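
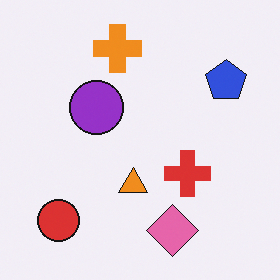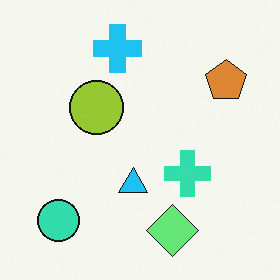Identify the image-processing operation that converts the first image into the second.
Hue-shifted by a large amount.

Every shape's color has rotated by the same amount around the hue wheel — a uniform hue shift.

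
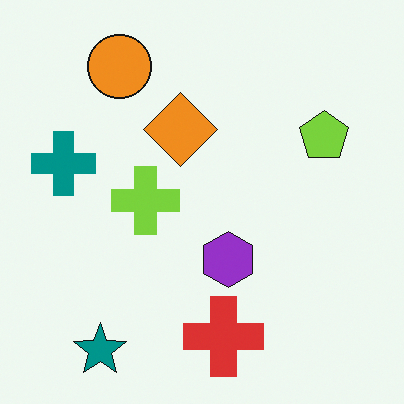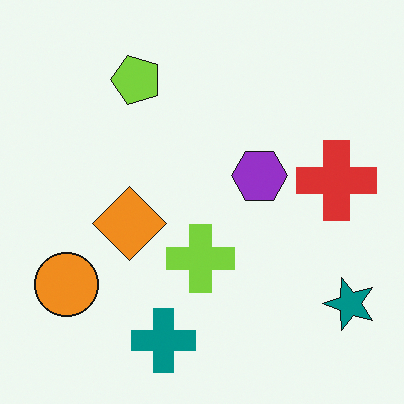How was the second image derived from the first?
The second image is the first rotated 90° counter-clockwise.

The teal star sits in the bottom-left of the first image and the bottom-right of the second — consistent with a whole-image 90° counter-clockwise rotation.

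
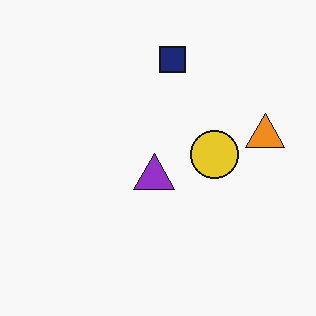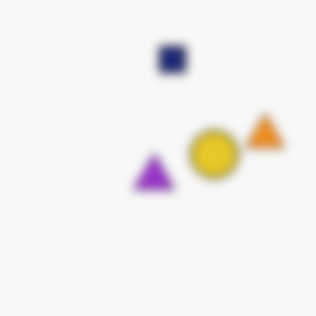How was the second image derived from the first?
The image was strongly gaussian-blurred.

Shape edges and outlines are uniformly softened across the whole image.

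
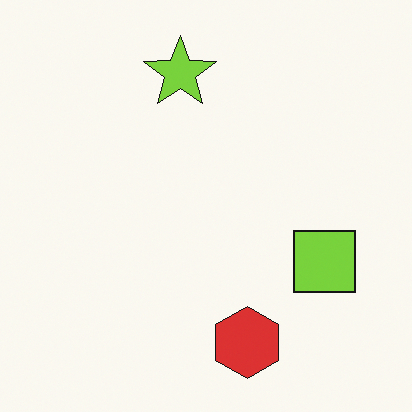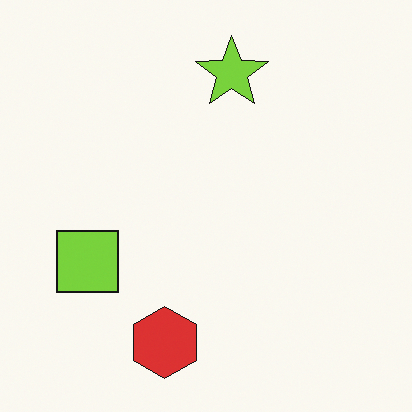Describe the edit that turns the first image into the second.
This is the original image flipped horizontally (left ↔ right).

The lime square is in the right of the first image and the left of the second — shapes on opposite sides of the vertical midline have swapped in a mirror flip.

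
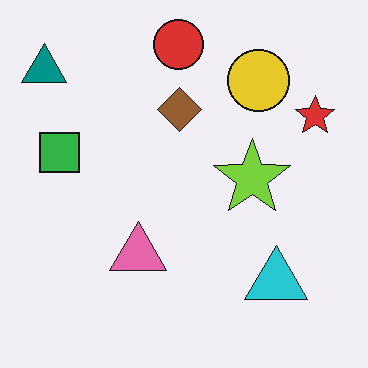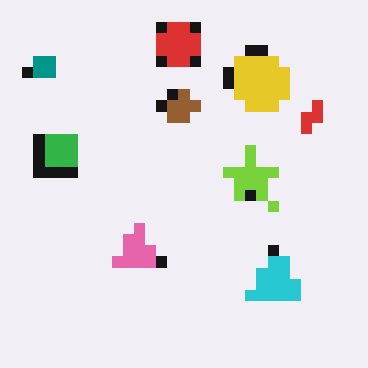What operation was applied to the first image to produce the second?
The image was coarsely pixelated.

Shapes are reduced to large square blocks; fine edges and outlines are lost — a downscale-then-upscale (mosaic) effect.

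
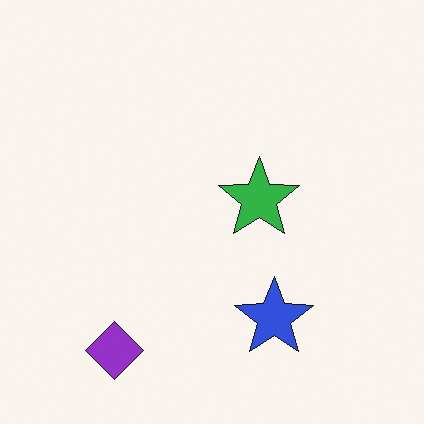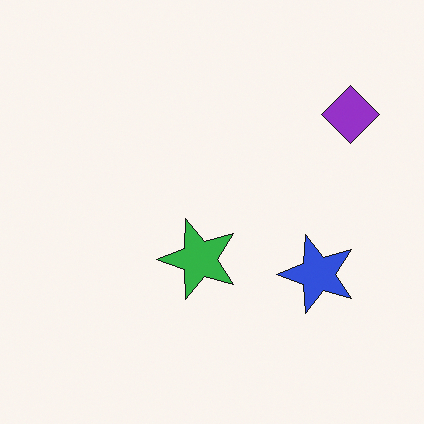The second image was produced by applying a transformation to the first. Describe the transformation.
The image was transposed (reflected across the top-left ↔ bottom-right diagonal).

Shapes have swapped their row and column positions — what was in the top-right is now in the bottom-left — a diagonal reflection.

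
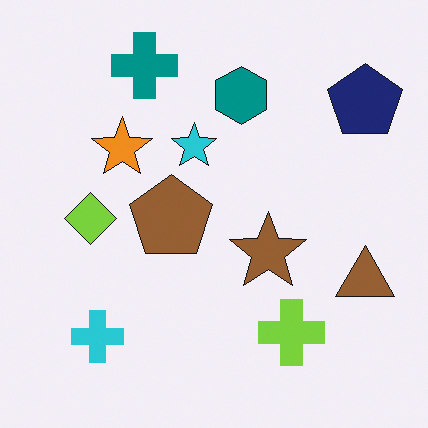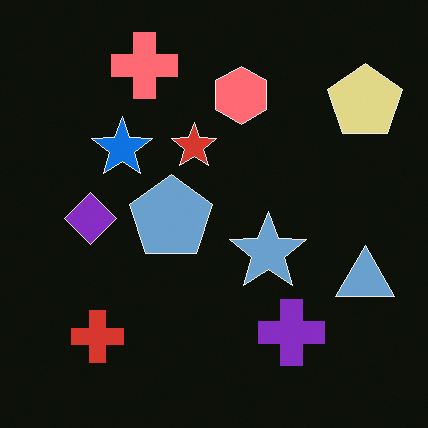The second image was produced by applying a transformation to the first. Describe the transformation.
This is the original image color-inverted (negative).

The light background has become dark and every shape's color is its complement — a photographic negative.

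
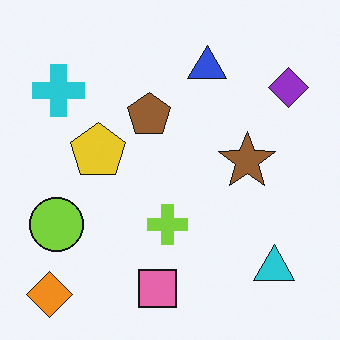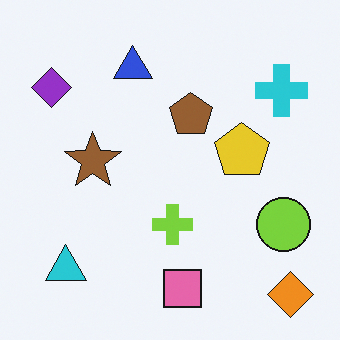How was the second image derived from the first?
Flipped horizontally (left ↔ right).

The orange diamond is in the bottom-left of the first image and the bottom-right of the second — shapes on opposite sides of the vertical midline have swapped in a mirror flip.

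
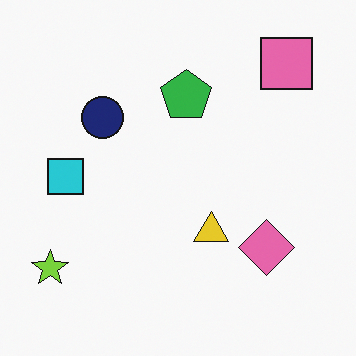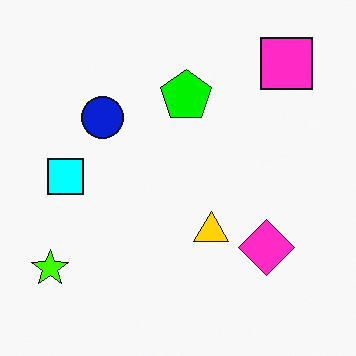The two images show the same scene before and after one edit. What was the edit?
The second image is the first made much more vivid (saturation change).

All colors are more vivid — a global saturation change.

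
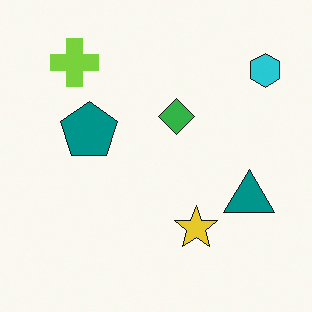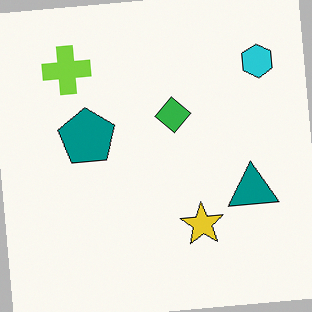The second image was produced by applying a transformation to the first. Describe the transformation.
Rotated counter-clockwise by a few degrees.

Every shape is tilted by the same angle and the image corners show triangular fill wedges — a whole-image rotation by a non-right angle.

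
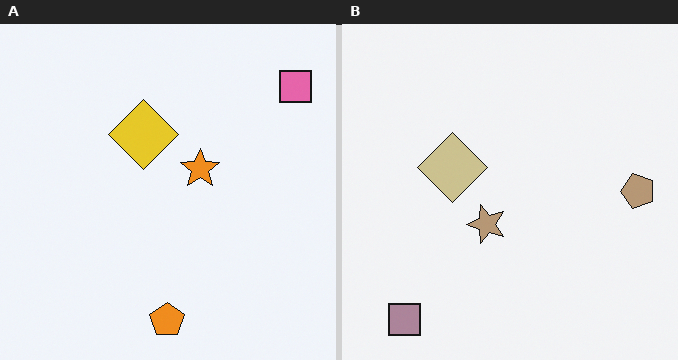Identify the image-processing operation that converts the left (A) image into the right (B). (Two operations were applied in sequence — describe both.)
The transformation is: heavily desaturated, then transposed (reflected across the top-left ↔ bottom-right diagonal).

All colors are more muted and greyish — a global saturation change. Shapes have swapped their row and column positions — what was in the top-right is now in the bottom-left — a diagonal reflection.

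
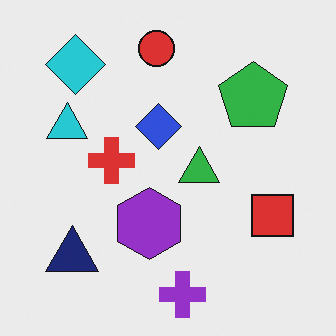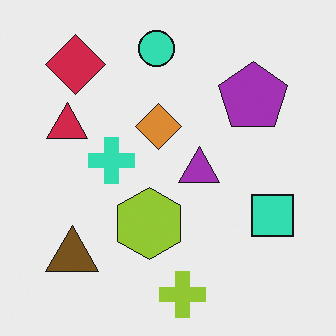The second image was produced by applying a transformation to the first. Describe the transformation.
The transformation is: hue-shifted through roughly half the color wheel.

Every shape's color has rotated by the same amount around the hue wheel — a uniform hue shift.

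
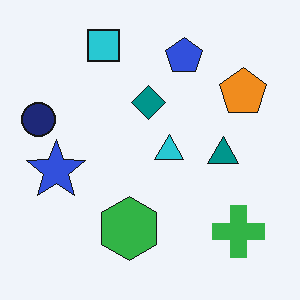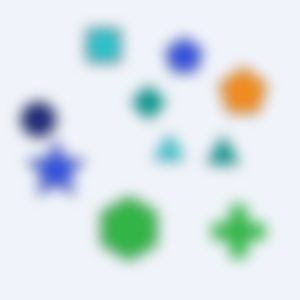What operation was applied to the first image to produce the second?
Strongly gaussian-blurred.

Shape edges and outlines are uniformly softened across the whole image.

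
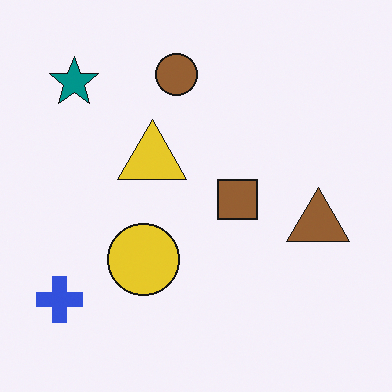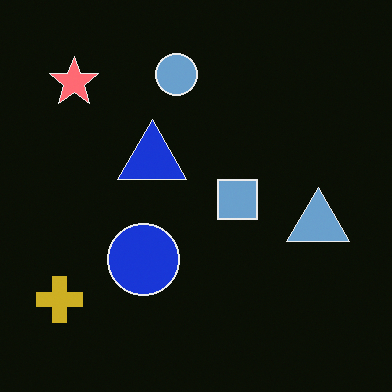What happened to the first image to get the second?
Color-inverted (negative).

The light background has become dark and every shape's color is its complement — a photographic negative.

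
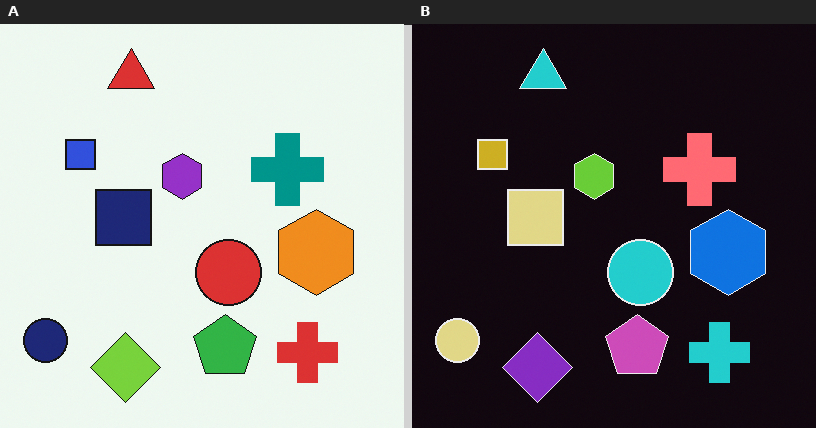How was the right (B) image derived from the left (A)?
The right (B) image is the left (A) color-inverted (negative).

The light background has become dark and every shape's color is its complement — a photographic negative.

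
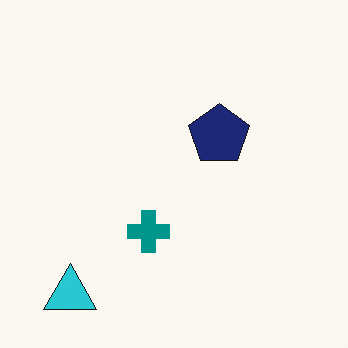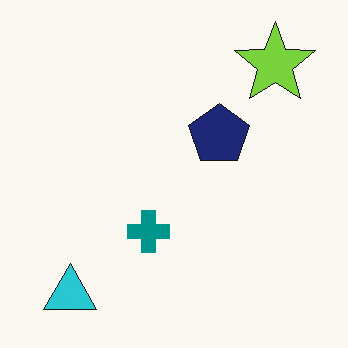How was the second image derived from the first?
The image was overlaid with an additional lime star.

A lime star appears in the second image that is absent from the first.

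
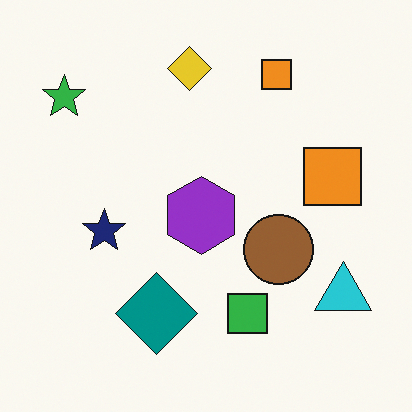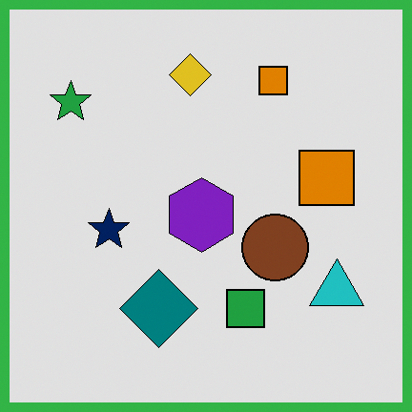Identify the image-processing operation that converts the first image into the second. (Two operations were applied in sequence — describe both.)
It was moderately posterized, then framed with a green border.

Each flat color has snapped to a coarser quantized level — most visibly, the near-white background has dropped to a flat grey. A solid green frame runs around the edge of the second image, with the content slightly shrunk inside it.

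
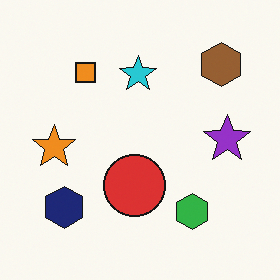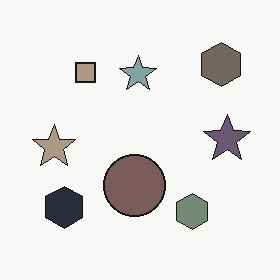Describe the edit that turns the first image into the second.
Heavily desaturated.

All colors are more muted and greyish — a global saturation change.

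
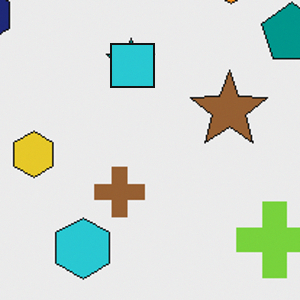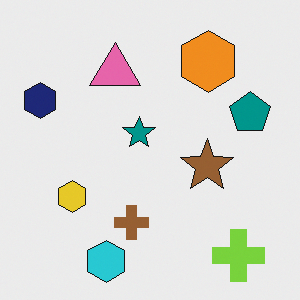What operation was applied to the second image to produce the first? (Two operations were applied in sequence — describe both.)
This is the original image cropped slightly and scaled back up, then overlaid with an additional cyan square.

The visible shapes are larger and the field of view is narrower; shapes near the original edges may be partly or wholly outside the frame — a crop-and-rescale. A cyan square appears in the first image that is absent from the second.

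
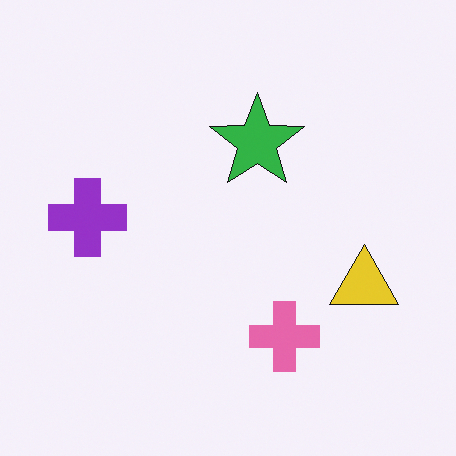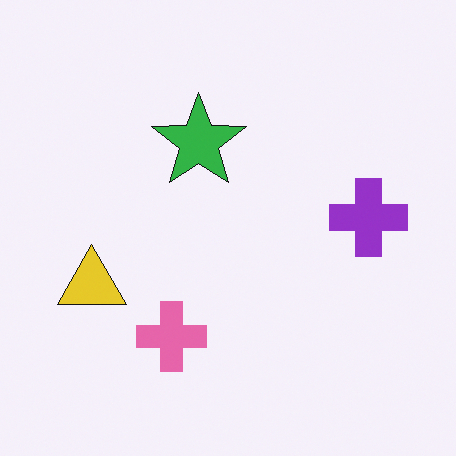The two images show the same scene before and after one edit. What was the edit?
The second image is the first flipped horizontally (left ↔ right).

The purple cross is in the left of the first image and the right of the second — shapes on opposite sides of the vertical midline have swapped in a mirror flip.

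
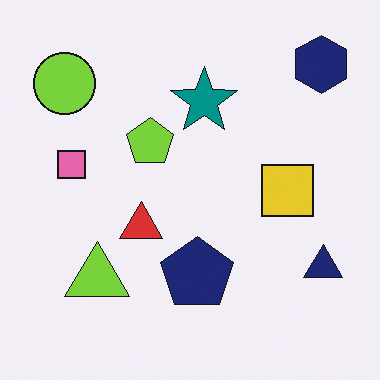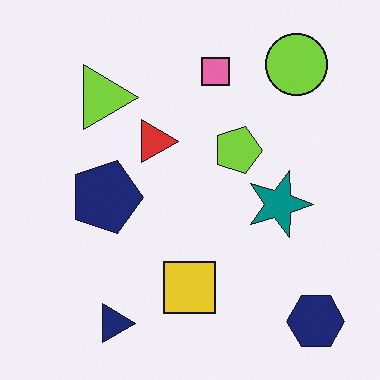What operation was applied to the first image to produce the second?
The second image is the first rotated 90° clockwise.

The navy hexagon sits in the top-right of the first image and the bottom-right of the second — consistent with a whole-image 90° clockwise rotation.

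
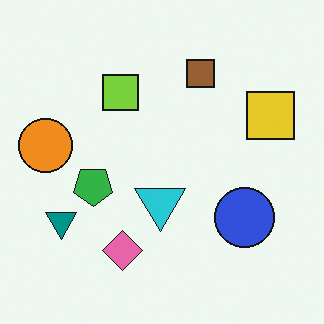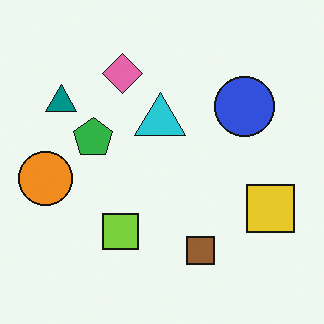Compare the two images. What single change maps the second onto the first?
The transformation is: flipped vertically (top ↔ bottom).

The pink diamond is in the top of the second image and the bottom of the first — shapes on opposite sides of the horizontal midline have swapped in a mirror flip.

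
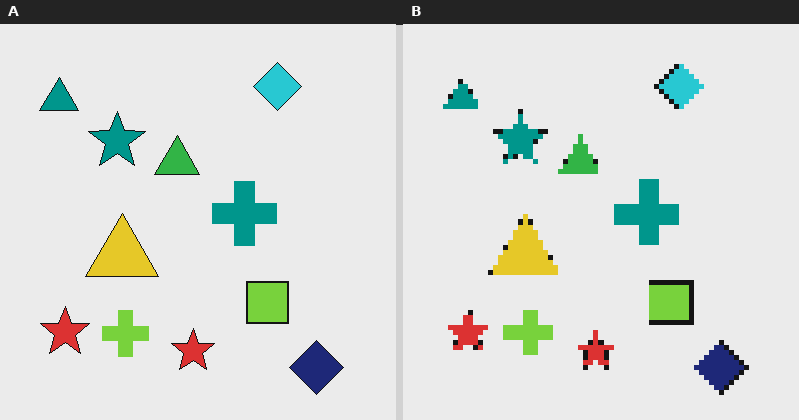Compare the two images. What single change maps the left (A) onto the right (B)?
It was lightly pixelated (a mild mosaic effect).

Shapes are reduced to large square blocks; fine edges and outlines are lost — a downscale-then-upscale (mosaic) effect.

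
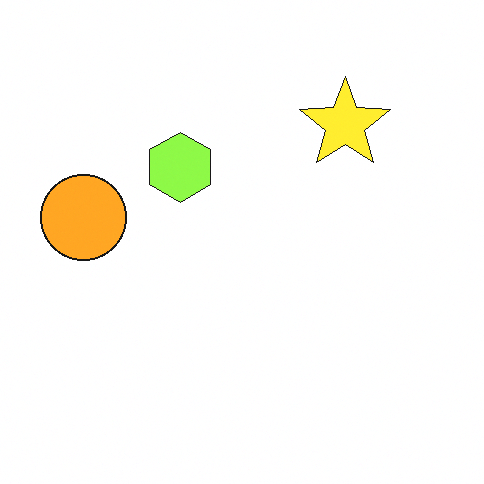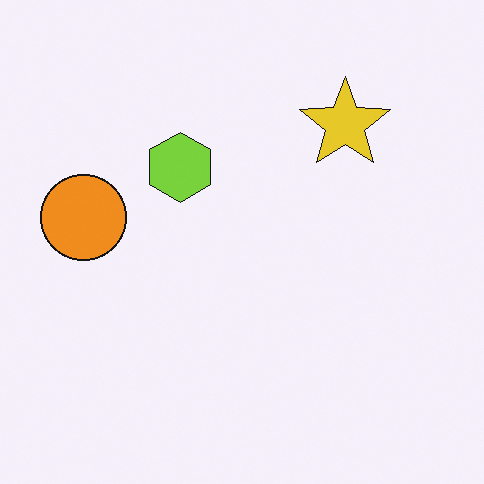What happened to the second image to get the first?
Brightened a little.

Every pixel — background and shapes alike — is uniformly brightened.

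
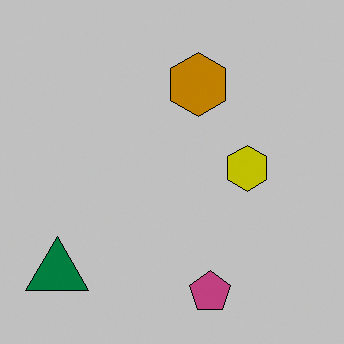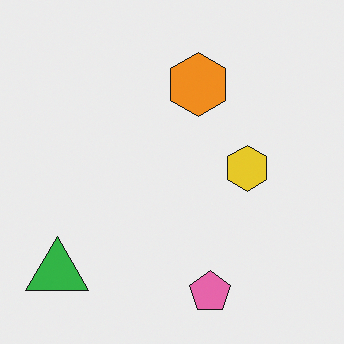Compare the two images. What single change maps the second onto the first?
This is the original image aggressively posterized.

Each flat color has snapped to a coarser quantized level — most visibly, the near-white background has dropped to a flat grey.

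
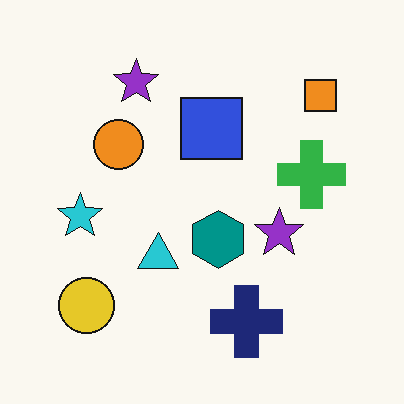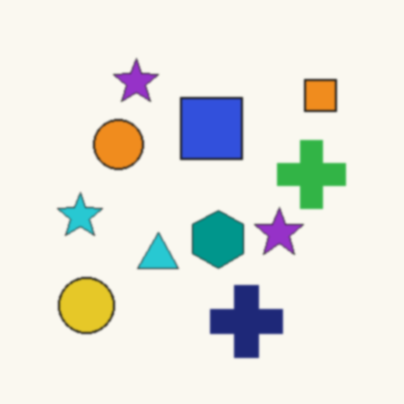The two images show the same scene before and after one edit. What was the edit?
The image was slightly softened.

Shape edges and outlines are uniformly softened across the whole image.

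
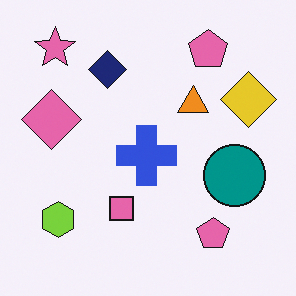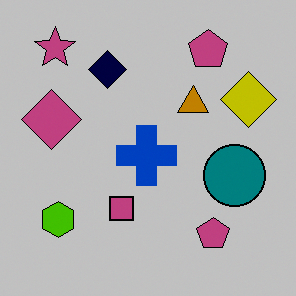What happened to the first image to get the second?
It was heavily posterized to just a handful of flat colors.

Each flat color has snapped to a coarser quantized level — most visibly, the near-white background has dropped to a flat grey.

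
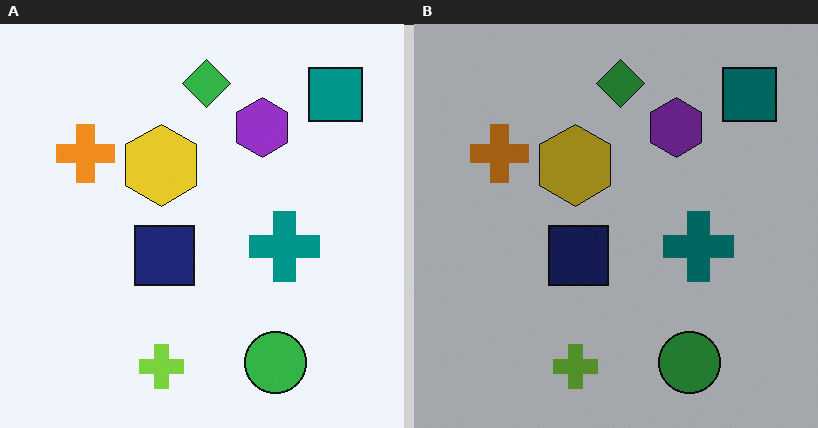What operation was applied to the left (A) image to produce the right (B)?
The image was noticeably darkened.

Every pixel — background and shapes alike — is uniformly darkened.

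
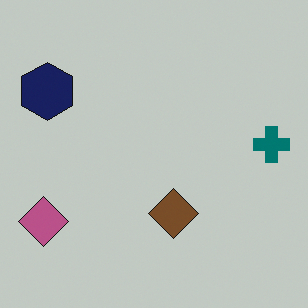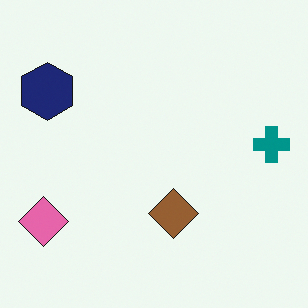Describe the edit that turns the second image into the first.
Darkened a little.

Every pixel — background and shapes alike — is uniformly darkened.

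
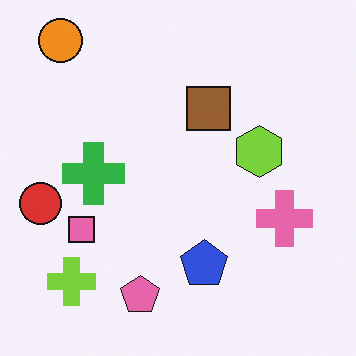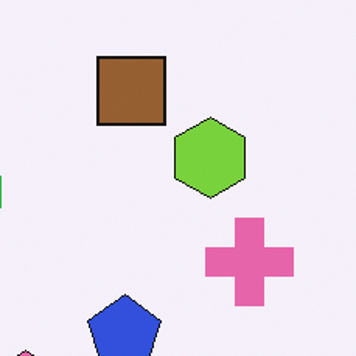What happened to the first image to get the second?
Cropped slightly and scaled back up.

The visible shapes are larger and the field of view is narrower; shapes near the original edges may be partly or wholly outside the frame — a crop-and-rescale.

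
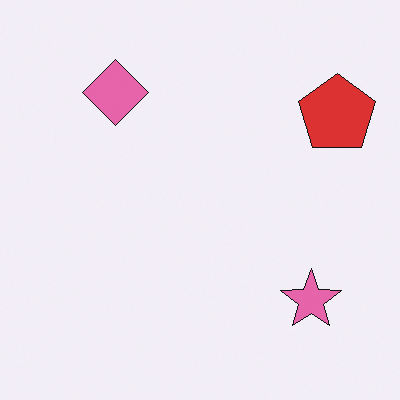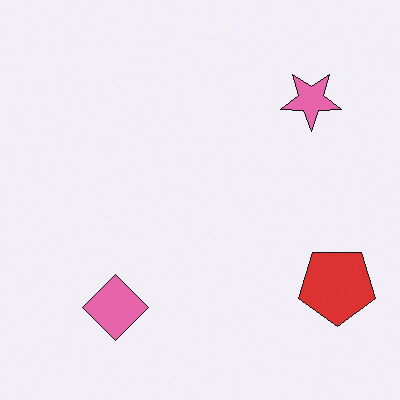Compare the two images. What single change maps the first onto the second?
It was flipped vertically (top ↔ bottom).

The pink diamond is in the top-left of the first image and the bottom-left of the second — shapes on opposite sides of the horizontal midline have swapped in a mirror flip.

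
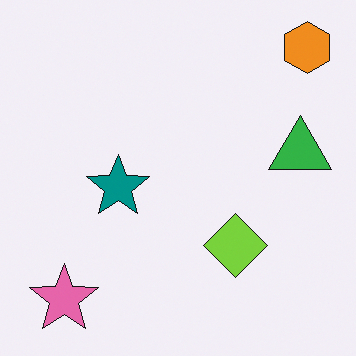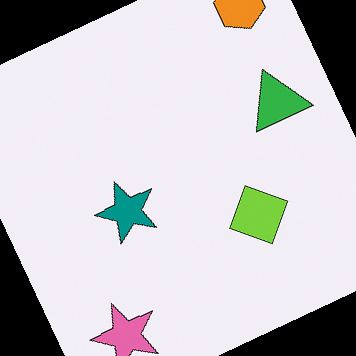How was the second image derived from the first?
This is the original image rotated counter-clockwise by a clearly visible amount.

Every shape is tilted by the same angle and the image corners show triangular fill wedges — a whole-image rotation by a non-right angle.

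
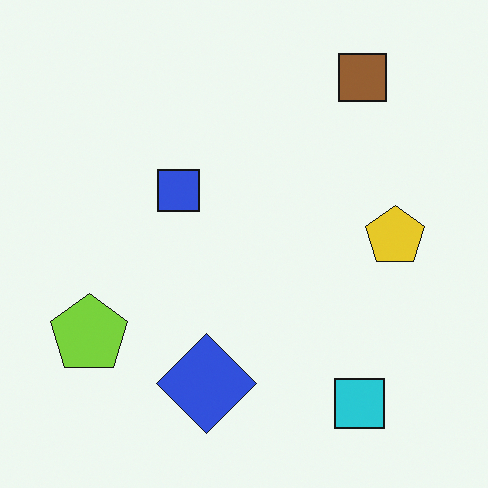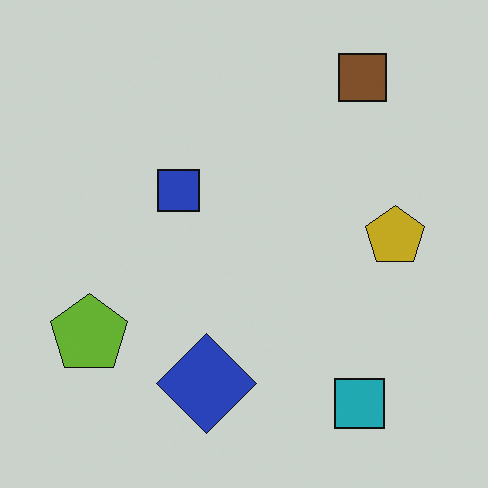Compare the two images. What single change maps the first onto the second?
Slightly darkened.

Every pixel — background and shapes alike — is uniformly darkened.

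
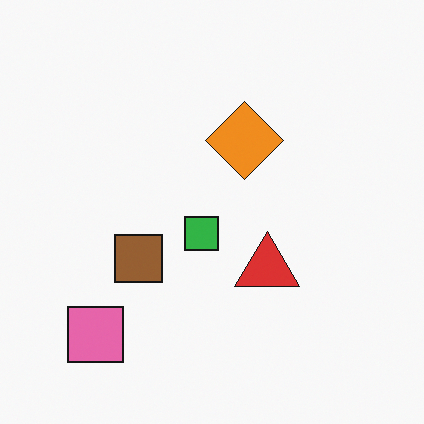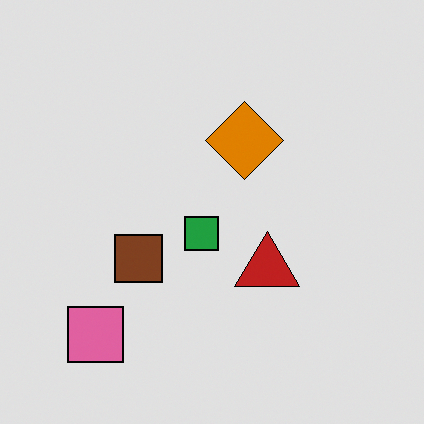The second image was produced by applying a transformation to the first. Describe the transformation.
The second image is the first moderately posterized.

Each flat color has snapped to a coarser quantized level — most visibly, the near-white background has dropped to a flat grey.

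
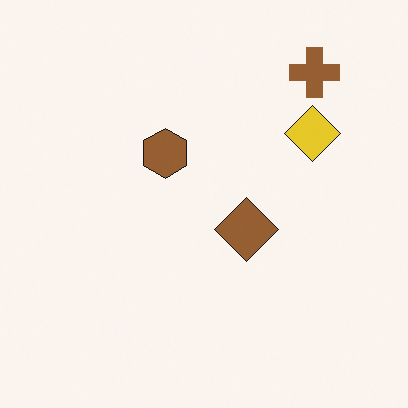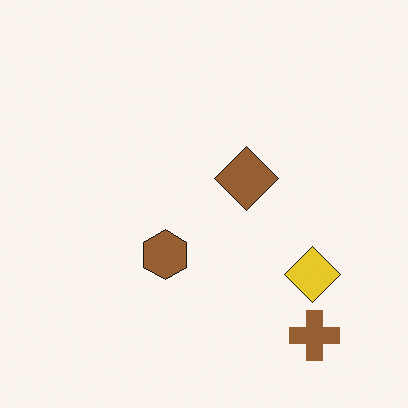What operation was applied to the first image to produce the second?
The second image is the first flipped vertically (top ↔ bottom).

The brown cross is in the top-right of the first image and the bottom-right of the second — shapes on opposite sides of the horizontal midline have swapped in a mirror flip.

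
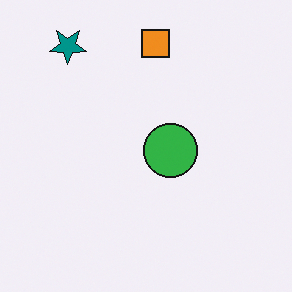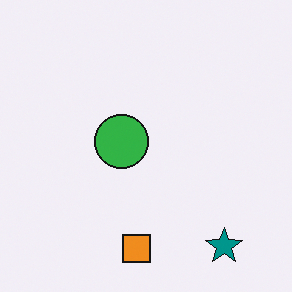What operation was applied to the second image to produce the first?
The image was rotated 180°.

The teal star sits in the bottom-right of the second image and the top-left of the first — consistent with a whole-image 180° rotation.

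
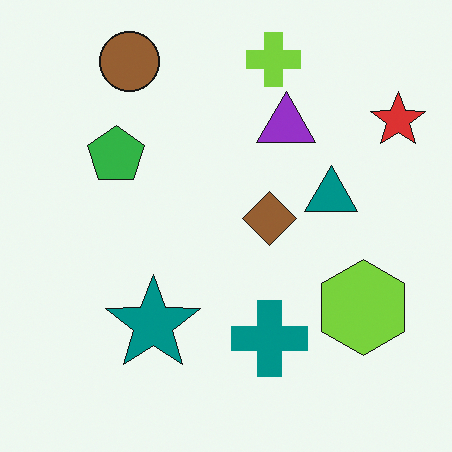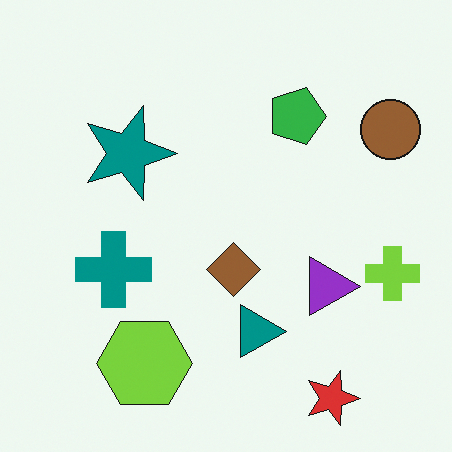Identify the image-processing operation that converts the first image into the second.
The second image is the first rotated 90° clockwise.

The red star sits in the top-right of the first image and the bottom-right of the second — consistent with a whole-image 90° clockwise rotation.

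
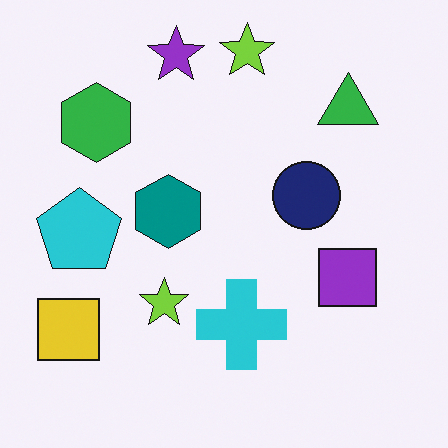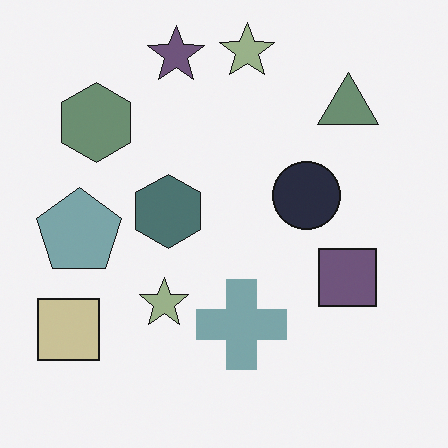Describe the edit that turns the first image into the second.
It was made much more muted (saturation change).

All colors are more muted and greyish — a global saturation change.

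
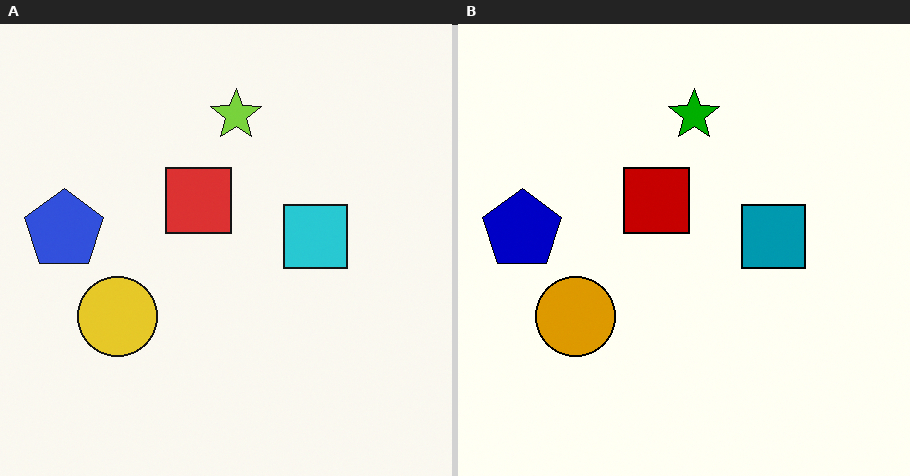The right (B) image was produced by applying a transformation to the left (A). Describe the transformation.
The right (B) image is the left (A) given much higher contrast.

Tones are pushed away from mid-grey across the whole image — a global contrast change.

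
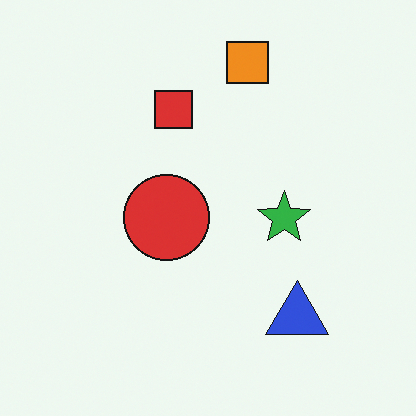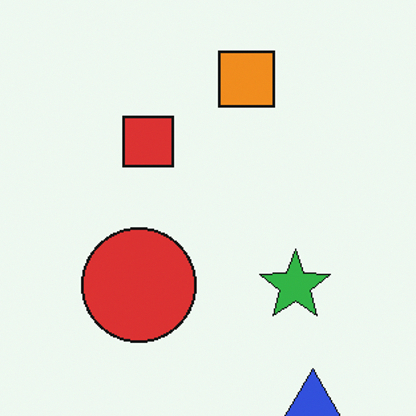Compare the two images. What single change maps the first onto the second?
The transformation is: cropped slightly and scaled back up.

The visible shapes are larger and the field of view is narrower; shapes near the original edges may be partly or wholly outside the frame — a crop-and-rescale.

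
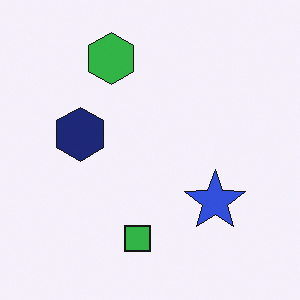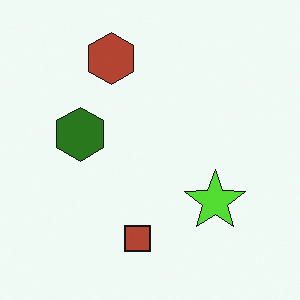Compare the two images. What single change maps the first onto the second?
The image was hue-shifted by a large amount.

Every shape's color has rotated by the same amount around the hue wheel — a uniform hue shift.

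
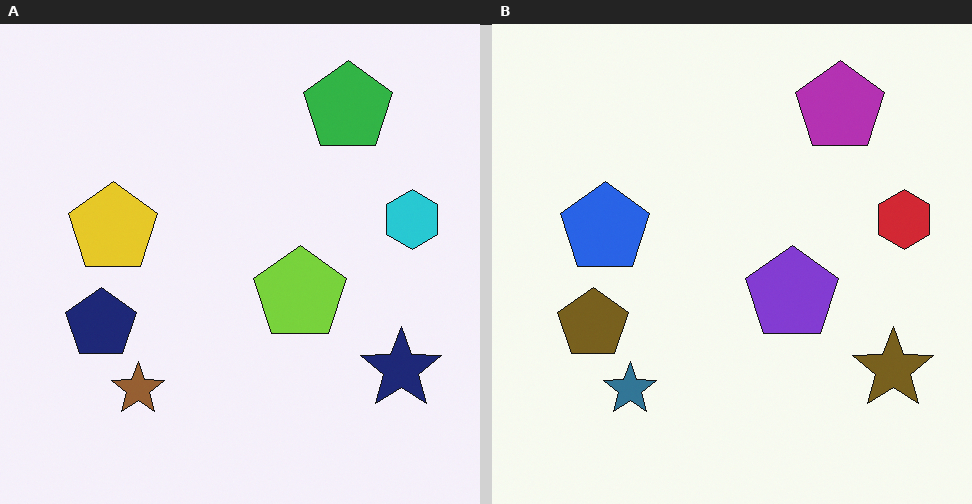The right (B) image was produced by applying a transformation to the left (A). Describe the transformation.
It was hue-shifted by a large amount.

Every shape's color has rotated by the same amount around the hue wheel — a uniform hue shift.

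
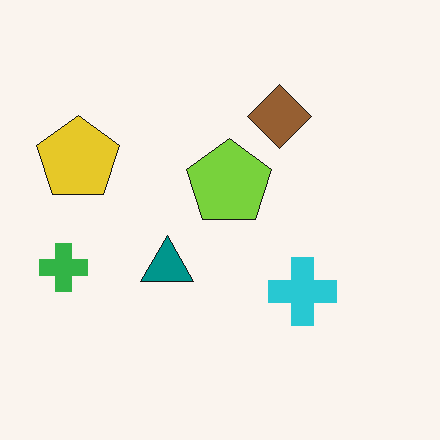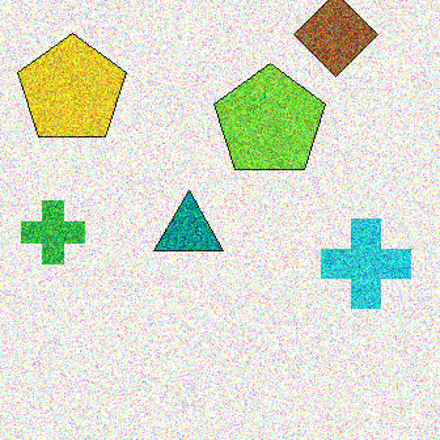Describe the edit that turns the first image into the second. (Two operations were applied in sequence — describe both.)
The transformation is: degraded with strong gaussian noise, then cropped to a modestly smaller region and rescaled.

Random speckle covers the whole image, including the flat background. The visible shapes are larger and the field of view is narrower; shapes near the original edges may be partly or wholly outside the frame — a crop-and-rescale.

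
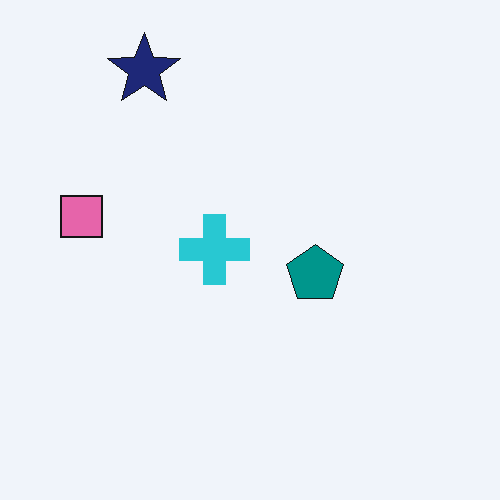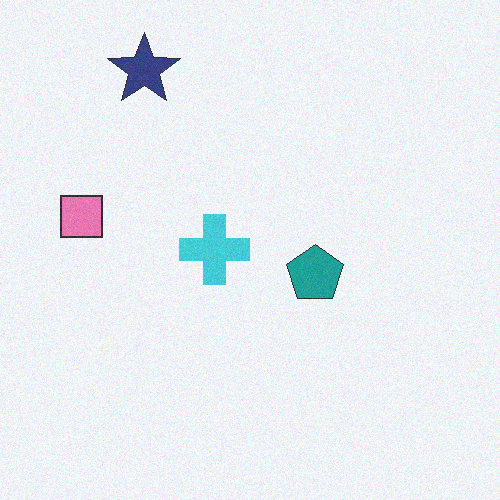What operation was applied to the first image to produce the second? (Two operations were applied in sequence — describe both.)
The image was given slightly reduced contrast, then degraded with subtle gaussian noise.

Tones are pushed toward mid-grey across the whole image — a global contrast change. Random speckle covers the whole image, including the flat background.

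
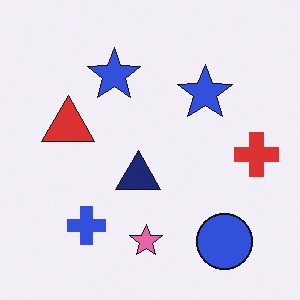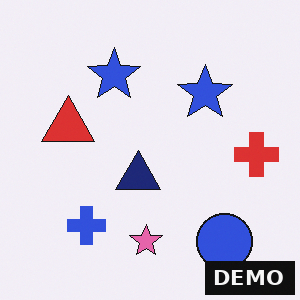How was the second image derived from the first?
Watermarked with the text "DEMO" in the lower-right corner.

A dark label reading "DEMO" appears in the lower-right corner.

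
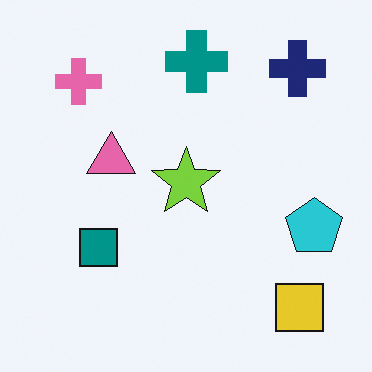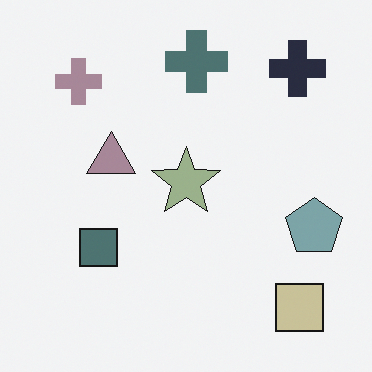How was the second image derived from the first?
Made much more muted (saturation change).

All colors are more muted and greyish — a global saturation change.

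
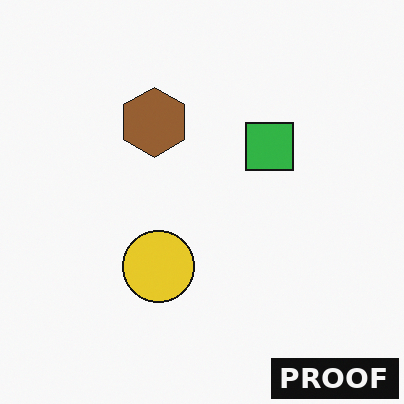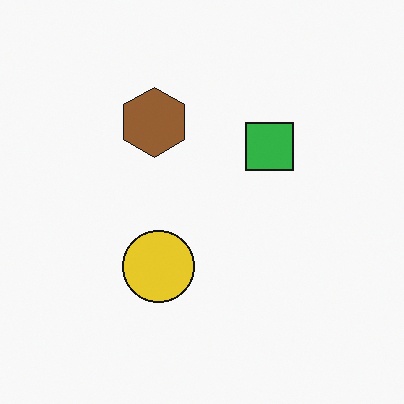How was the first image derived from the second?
It was watermarked with the text "PROOF" in the lower-right corner.

A dark label reading "PROOF" appears in the lower-right corner.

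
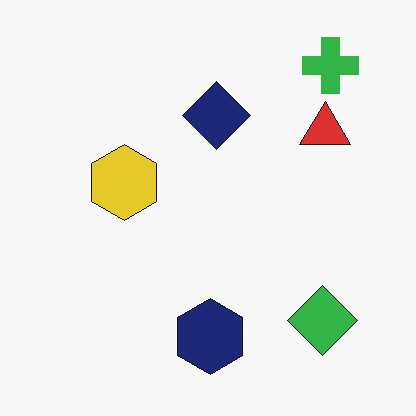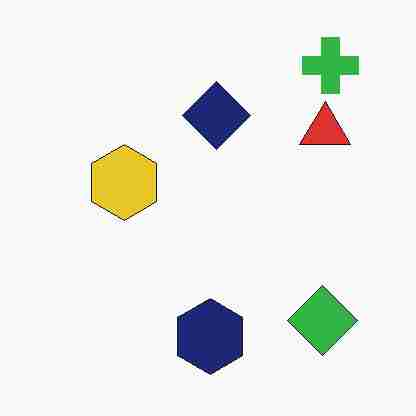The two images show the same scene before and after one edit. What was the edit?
The transformation is: heavily JPEG-compressed with obvious blocking artifacts.

Blocky 8×8 compression artifacts appear around shape edges and the flat background shows ringing — characteristic JPEG degradation.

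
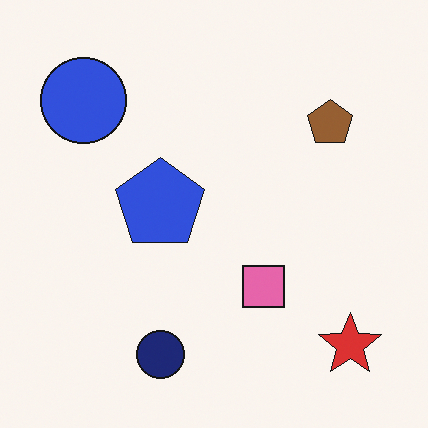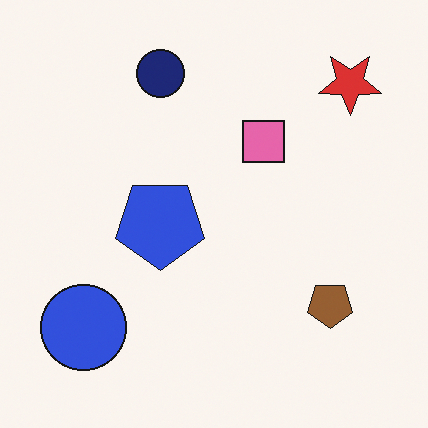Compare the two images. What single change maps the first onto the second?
This is the original image flipped vertically (top ↔ bottom).

The navy circle is in the bottom of the first image and the top of the second — shapes on opposite sides of the horizontal midline have swapped in a mirror flip.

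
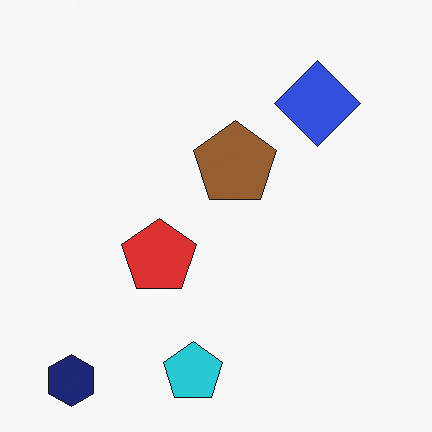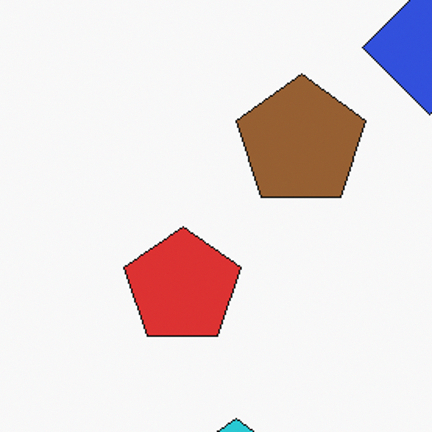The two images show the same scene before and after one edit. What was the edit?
The second image is the first cropped slightly and scaled back up.

The visible shapes are larger and the field of view is narrower; shapes near the original edges may be partly or wholly outside the frame — a crop-and-rescale.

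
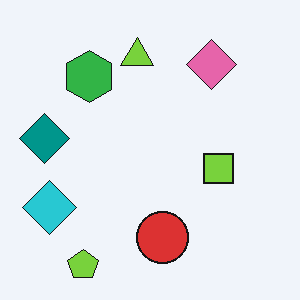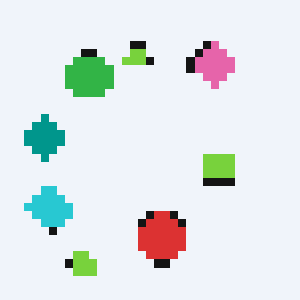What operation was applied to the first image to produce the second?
Pixelated into visible square blocks.

Shapes are reduced to large square blocks; fine edges and outlines are lost — a downscale-then-upscale (mosaic) effect.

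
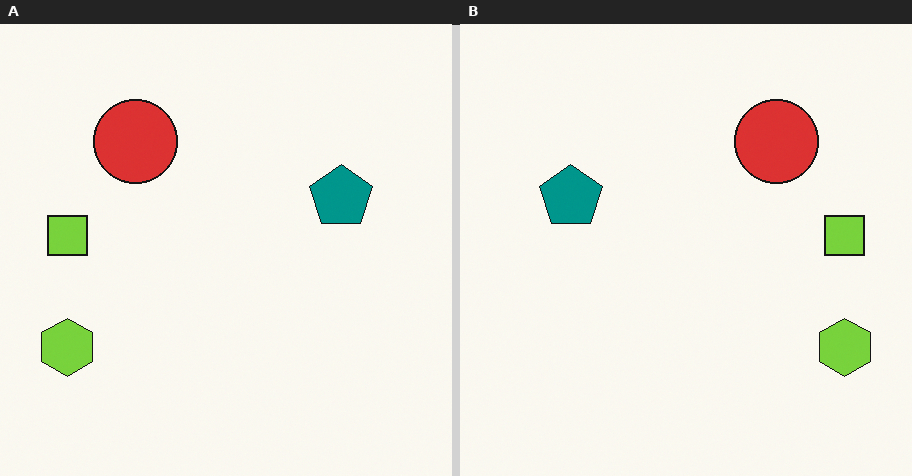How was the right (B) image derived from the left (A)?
Flipped horizontally (left ↔ right).

The lime hexagon is in the bottom-left of the left (A) image and the bottom-right of the right (B) — shapes on opposite sides of the vertical midline have swapped in a mirror flip.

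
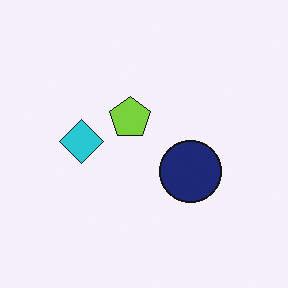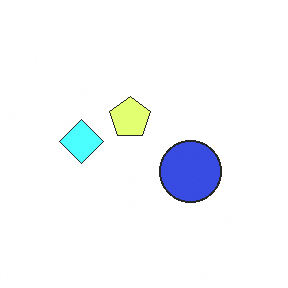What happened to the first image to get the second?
The second image is the first substantially brightened.

Every pixel — background and shapes alike — is uniformly brightened.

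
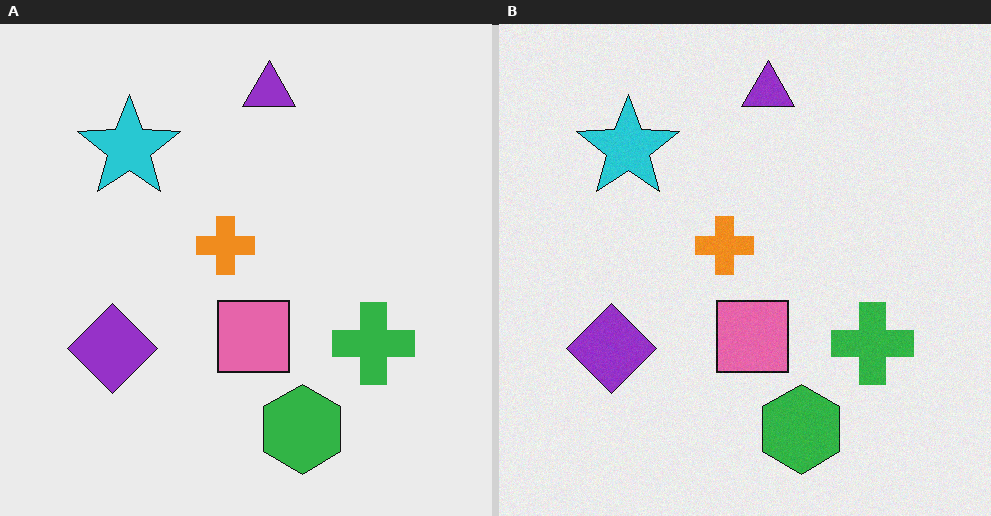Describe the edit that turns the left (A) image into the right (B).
The image was degraded with light additive noise.

Random speckle covers the whole image, including the flat background.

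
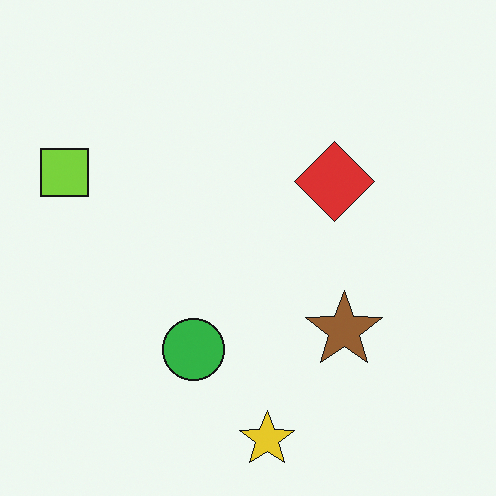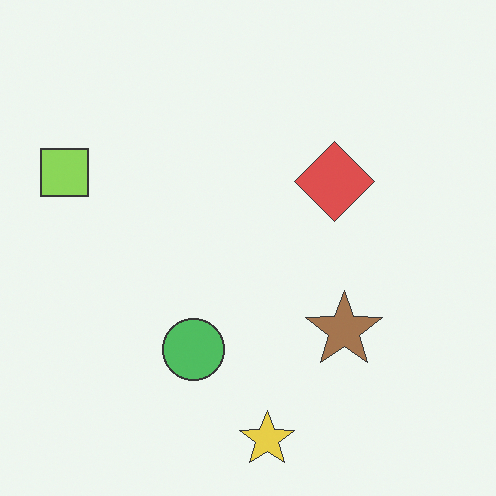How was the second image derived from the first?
It was given slightly reduced contrast.

Tones are pushed toward mid-grey across the whole image — a global contrast change.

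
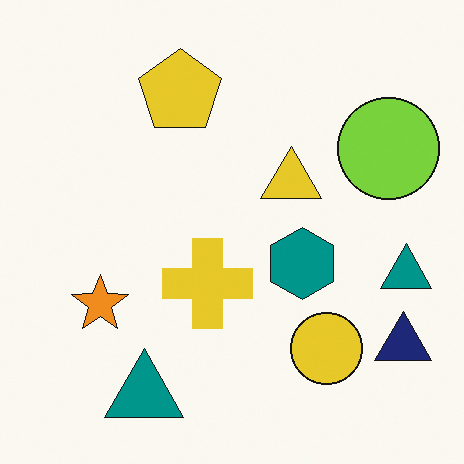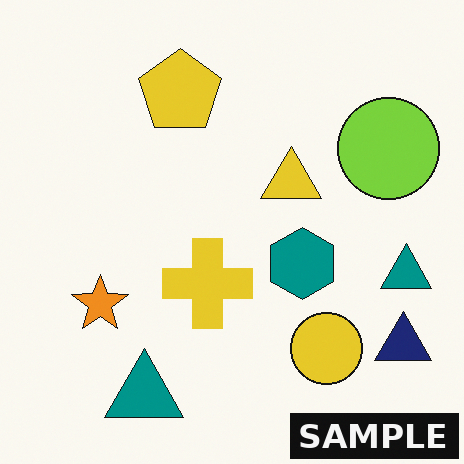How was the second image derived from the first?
Watermarked with the text "SAMPLE" in the lower-right corner.

A dark label reading "SAMPLE" appears in the lower-right corner.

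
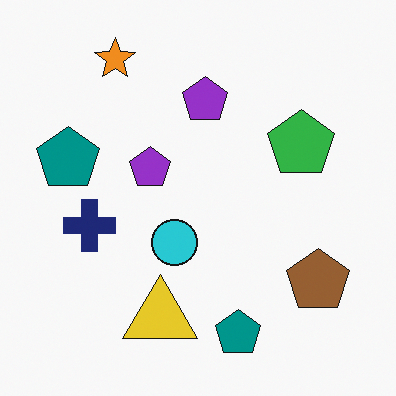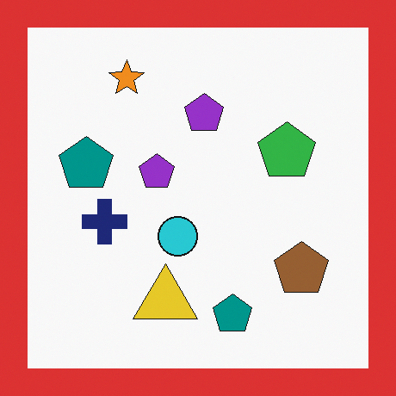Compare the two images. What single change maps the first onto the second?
The transformation is: framed with a red border.

A solid red frame runs around the edge of the second image, with the content slightly shrunk inside it.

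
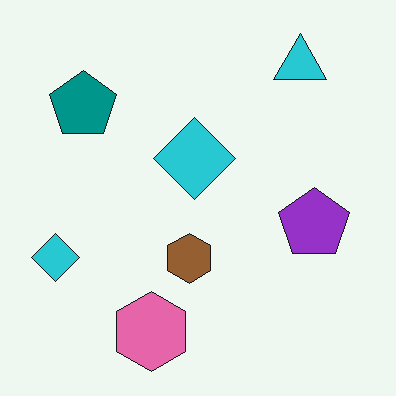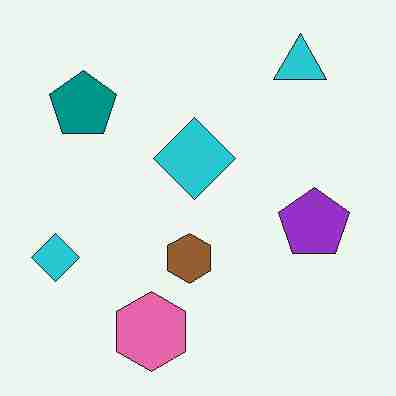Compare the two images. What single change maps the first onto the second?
The transformation is: degraded with heavy JPEG compression.

Blocky 8×8 compression artifacts appear around shape edges and the flat background shows ringing — characteristic JPEG degradation.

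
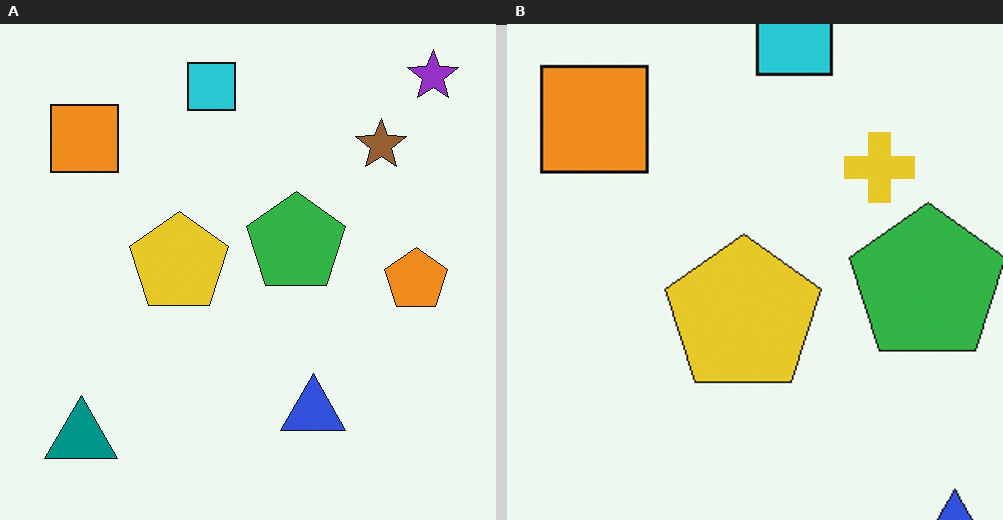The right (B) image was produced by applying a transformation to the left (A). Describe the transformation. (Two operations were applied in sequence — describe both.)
This is the original image cropped to a modestly smaller region and rescaled, then overlaid with an additional yellow cross.

The visible shapes are larger and the field of view is narrower; shapes near the original edges may be partly or wholly outside the frame — a crop-and-rescale. A yellow cross appears in the right (B) image that is absent from the left (A).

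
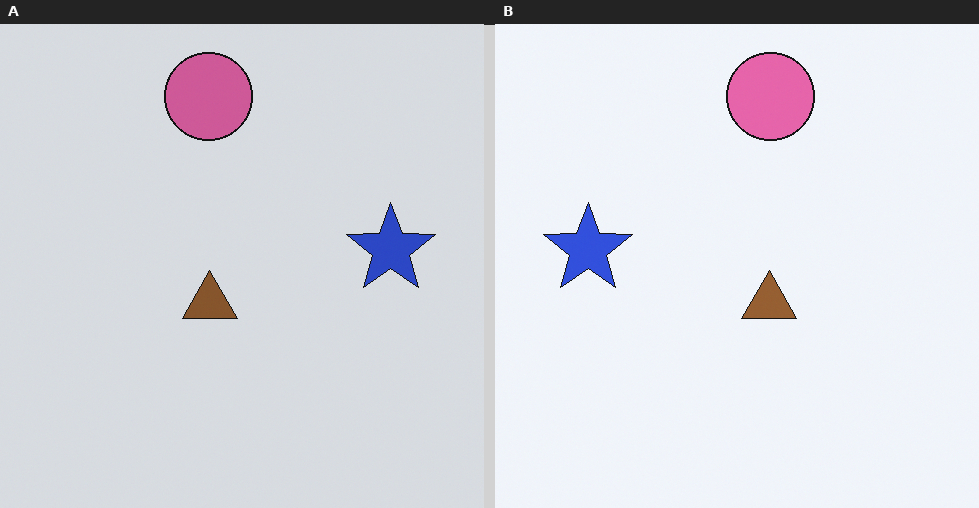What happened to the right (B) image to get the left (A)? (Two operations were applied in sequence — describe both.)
It was flipped horizontally (left ↔ right), then slightly darkened.

The blue star is in the left of the right (B) image and the right of the left (A) — shapes on opposite sides of the vertical midline have swapped in a mirror flip. Every pixel — background and shapes alike — is uniformly darkened.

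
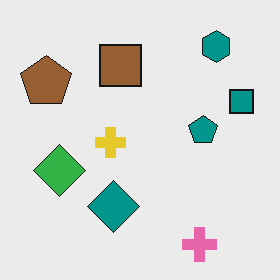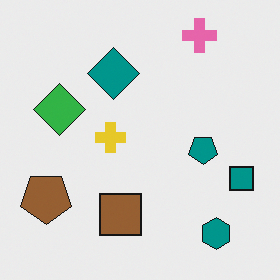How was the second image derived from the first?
The second image is the first flipped vertically (top ↔ bottom).

The pink cross is in the bottom-right of the first image and the top-right of the second — shapes on opposite sides of the horizontal midline have swapped in a mirror flip.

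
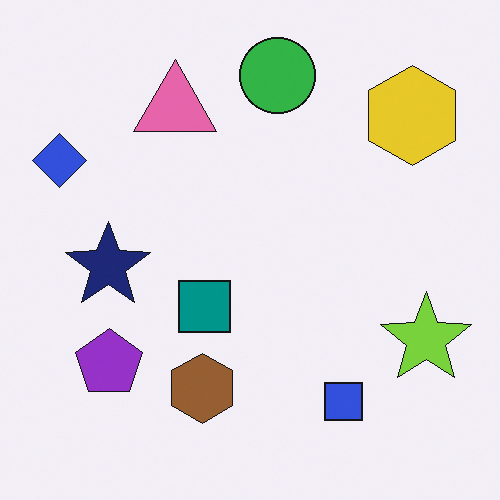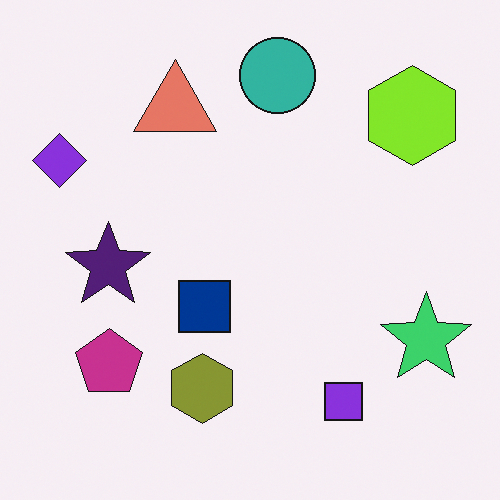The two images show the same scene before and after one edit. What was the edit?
Hue-shifted by a small amount.

Every shape's color has rotated by the same amount around the hue wheel — a uniform hue shift.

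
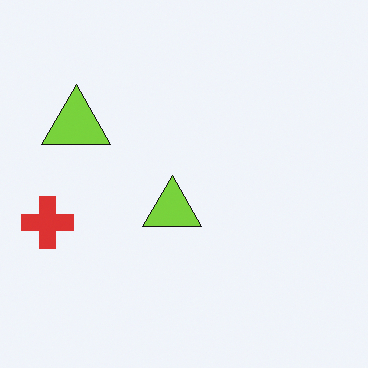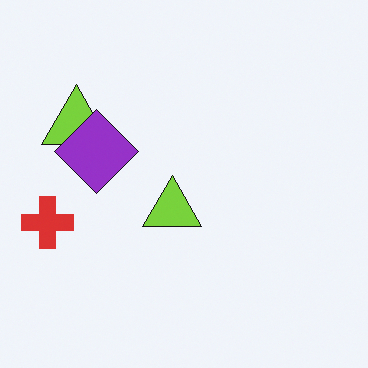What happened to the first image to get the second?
This is the original image overlaid with an additional purple diamond.

A purple diamond appears in the second image that is absent from the first.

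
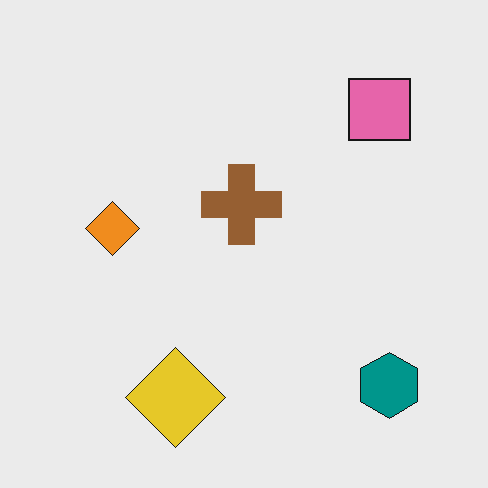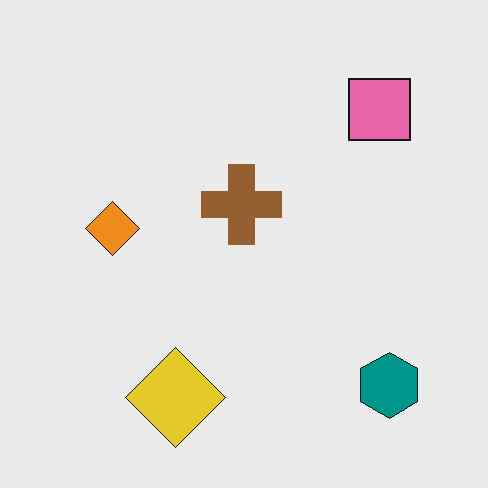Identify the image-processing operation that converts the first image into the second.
Given moderate JPEG compression.

Blocky 8×8 compression artifacts appear around shape edges and the flat background shows ringing — characteristic JPEG degradation.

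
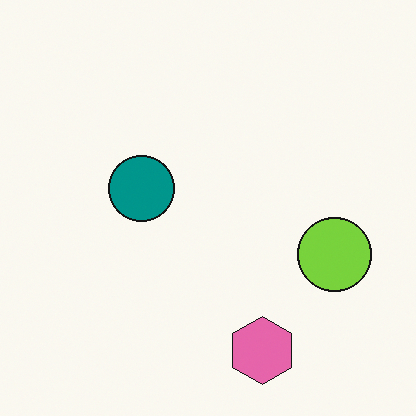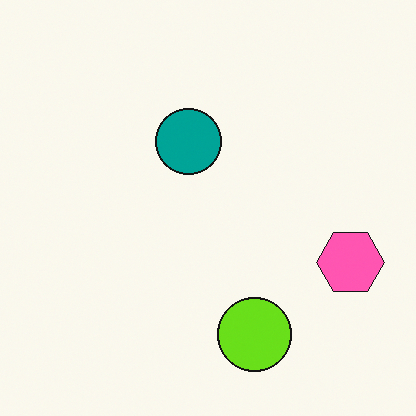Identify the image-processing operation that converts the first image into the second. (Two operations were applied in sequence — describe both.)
It was slightly oversaturated, then transposed (reflected across the top-left ↔ bottom-right diagonal).

All colors are more vivid — a global saturation change. Shapes have swapped their row and column positions — what was in the top-right is now in the bottom-left — a diagonal reflection.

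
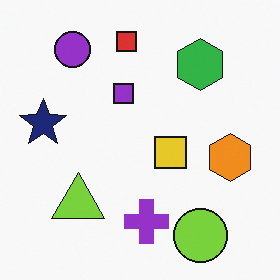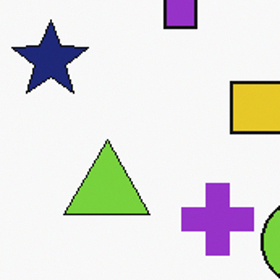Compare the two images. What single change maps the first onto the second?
It was cropped to a noticeably smaller region and rescaled.

The visible shapes are larger and the field of view is narrower; shapes near the original edges may be partly or wholly outside the frame — a crop-and-rescale.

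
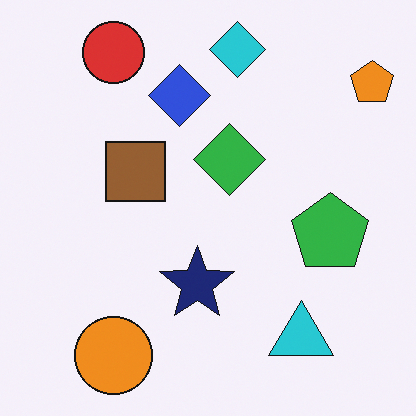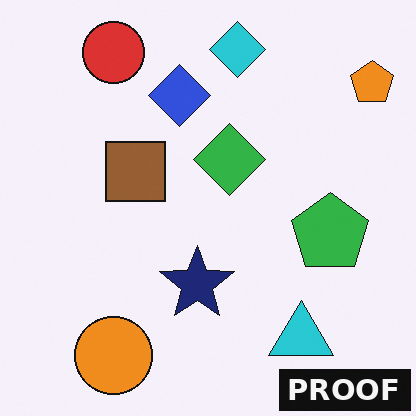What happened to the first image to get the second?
The transformation is: watermarked with the text "PROOF" in the lower-right corner.

A dark label reading "PROOF" appears in the lower-right corner.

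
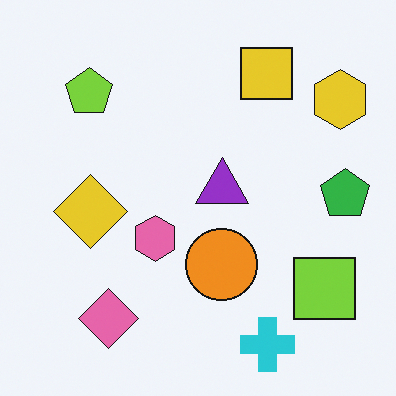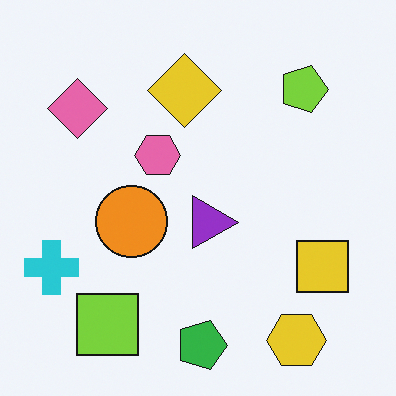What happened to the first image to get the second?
The second image is the first rotated 90° clockwise.

The yellow hexagon sits in the top-right of the first image and the bottom-right of the second — consistent with a whole-image 90° clockwise rotation.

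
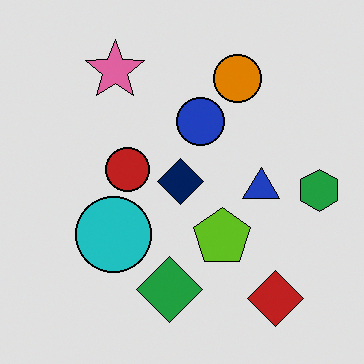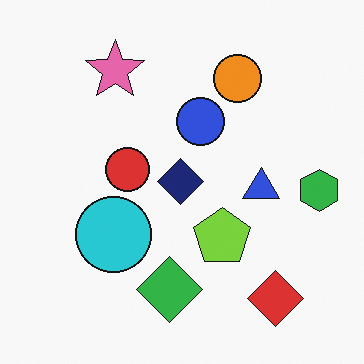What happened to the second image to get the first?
It was moderately posterized.

Each flat color has snapped to a coarser quantized level — most visibly, the near-white background has dropped to a flat grey.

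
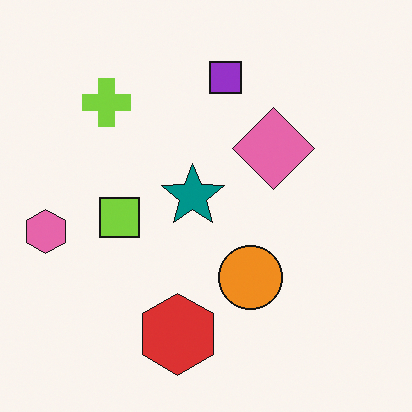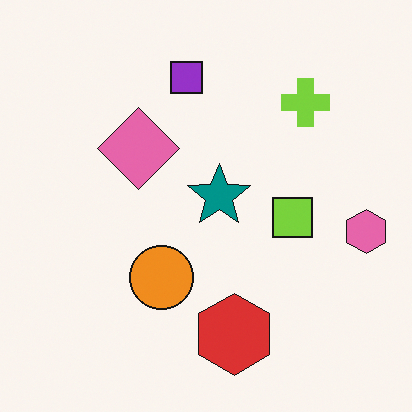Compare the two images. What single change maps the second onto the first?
The image was flipped horizontally (left ↔ right).

The pink hexagon is in the right of the second image and the left of the first — shapes on opposite sides of the vertical midline have swapped in a mirror flip.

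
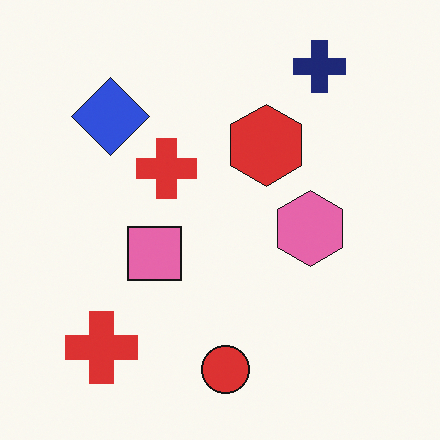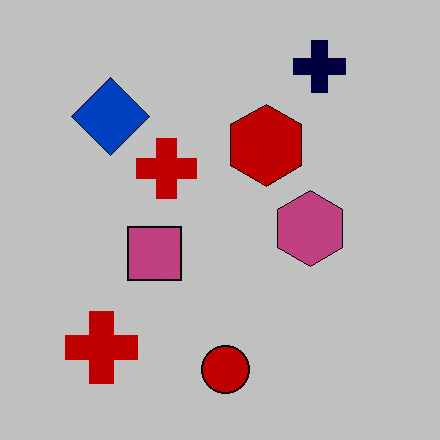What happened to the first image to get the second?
It was aggressively posterized.

Each flat color has snapped to a coarser quantized level — most visibly, the near-white background has dropped to a flat grey.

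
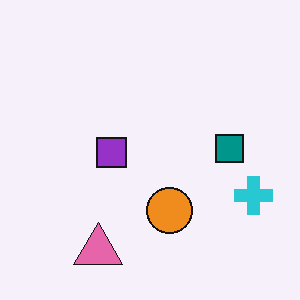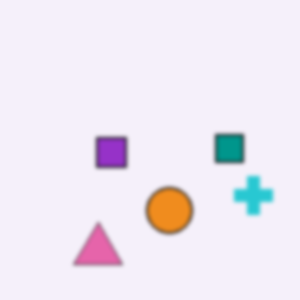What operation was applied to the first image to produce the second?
The transformation is: slightly softened.

Shape edges and outlines are uniformly softened across the whole image.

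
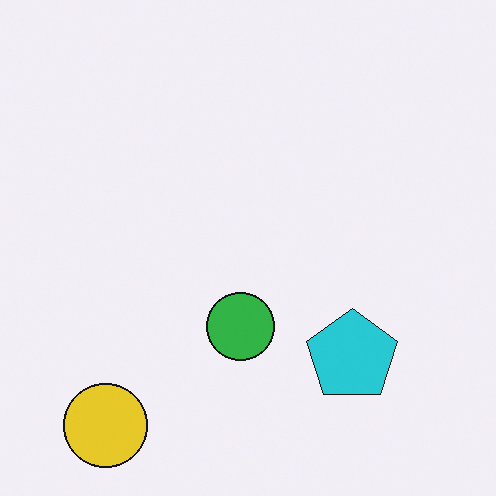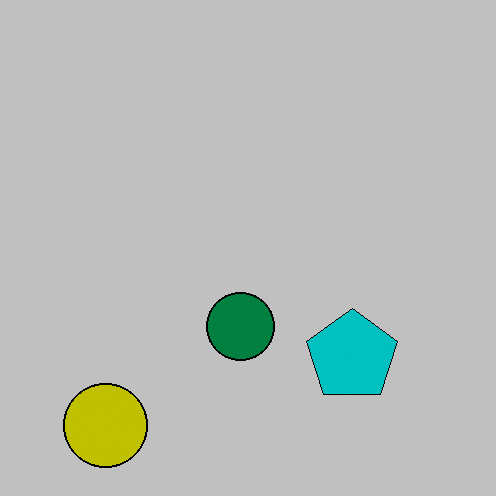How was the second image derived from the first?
Aggressively posterized.

Each flat color has snapped to a coarser quantized level — most visibly, the near-white background has dropped to a flat grey.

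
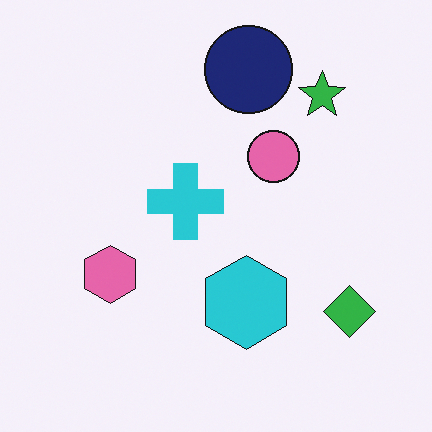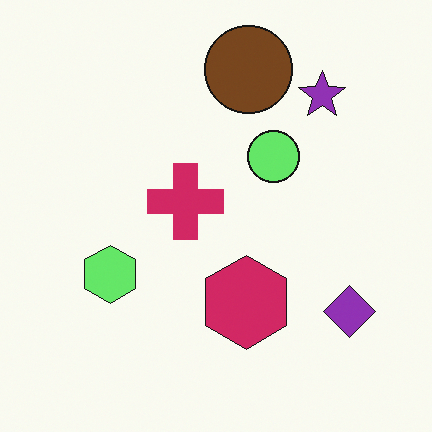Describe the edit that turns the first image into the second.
The image was hue-shifted noticeably.

Every shape's color has rotated by the same amount around the hue wheel — a uniform hue shift.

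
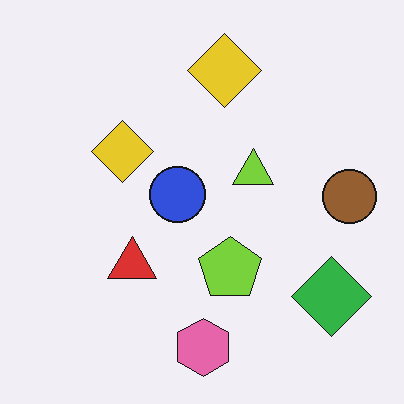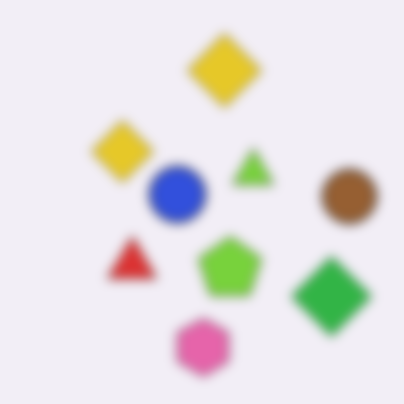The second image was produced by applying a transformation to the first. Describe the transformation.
The image was heavily blurred.

Shape edges and outlines are uniformly softened across the whole image.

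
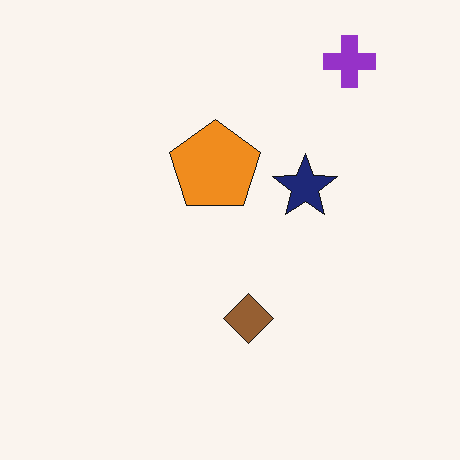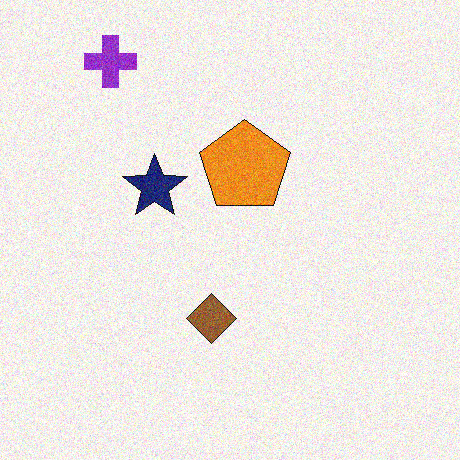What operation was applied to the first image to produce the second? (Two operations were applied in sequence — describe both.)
Degraded with visible gaussian noise, then flipped horizontally (left ↔ right).

Random speckle covers the whole image, including the flat background. The purple cross is in the top-right of the first image and the top-left of the second — shapes on opposite sides of the vertical midline have swapped in a mirror flip.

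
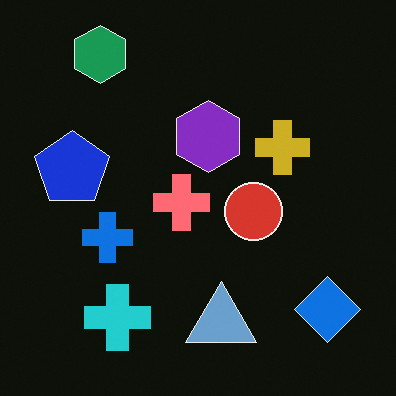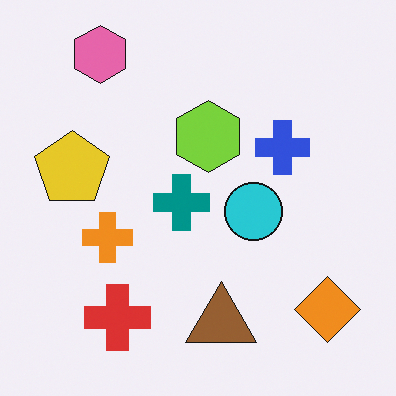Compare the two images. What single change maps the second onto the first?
The transformation is: color-inverted (negative).

The light background has become dark and every shape's color is its complement — a photographic negative.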